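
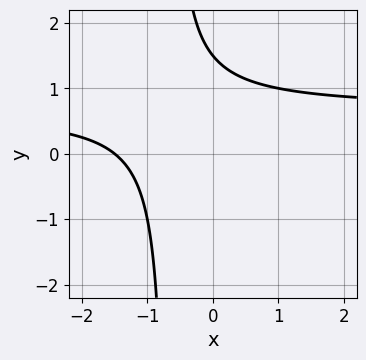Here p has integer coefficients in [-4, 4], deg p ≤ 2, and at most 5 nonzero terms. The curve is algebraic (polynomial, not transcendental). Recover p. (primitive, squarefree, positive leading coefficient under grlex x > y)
3*x*y - 2*x + 2*y - 3

First, the degree is 2 — the shape is more complex than any degree-1 curve.
Finally, solving for integer coefficients yields p as stated.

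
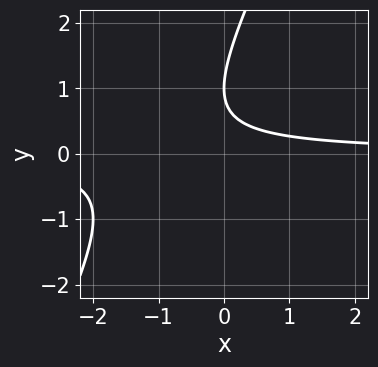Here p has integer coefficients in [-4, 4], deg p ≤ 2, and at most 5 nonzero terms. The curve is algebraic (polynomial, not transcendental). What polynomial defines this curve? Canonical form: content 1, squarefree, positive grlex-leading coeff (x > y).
1. deg p = 2. A generic line meets the curve in up to 2 points.
2. From the visible intercepts: it crosses the y-axis at the gridline y = 1; no x-intercept at any integer in the box.
3. Assembling these constraints gives the stated polynomial.

2*x*y - y^2 + 2*y - 1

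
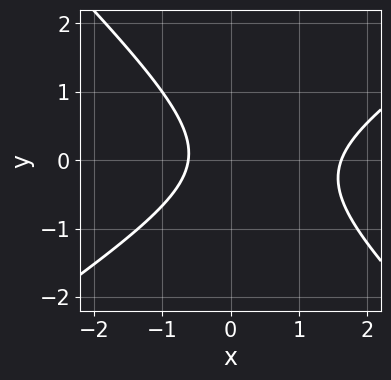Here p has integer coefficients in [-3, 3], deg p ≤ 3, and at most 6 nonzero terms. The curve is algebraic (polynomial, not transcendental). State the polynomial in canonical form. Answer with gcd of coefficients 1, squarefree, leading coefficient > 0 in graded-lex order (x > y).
2*x^2 - x*y - 3*y^2 - 2*x - 2

First, the degree is 2 — the shape is more complex than any degree-1 curve.
Next, from the axis intercepts and sections: it misses every integer gridline on the y-axis.
Finally, fitting integer coefficients to these (and the overall shape) gives p.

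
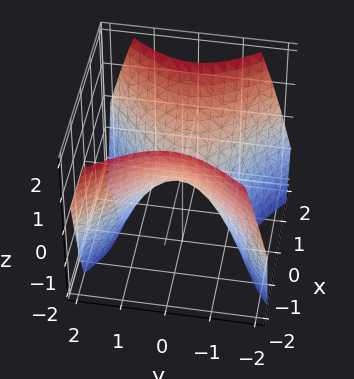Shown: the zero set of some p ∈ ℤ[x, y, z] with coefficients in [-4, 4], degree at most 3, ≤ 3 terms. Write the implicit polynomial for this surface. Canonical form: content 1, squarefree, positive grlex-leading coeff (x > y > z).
x^2 - y^2 - z

(a) The degree is 2 — a hyperbolic paraboloid; a quadric.
(b) Symmetries: it's symmetric under x → −x, forcing even powers of x; the y ↦ −y reflection is a symmetry, so y appears only in even powers.
(c) Checking where it meets the axes: it meets the z-axis at z = 0 (among the integer gridlines); it meets the y-axis at y = 0 (among the integer gridlines); it crosses the x-axis at the gridline x = 0.
(d) Assembling these constraints gives the stated polynomial.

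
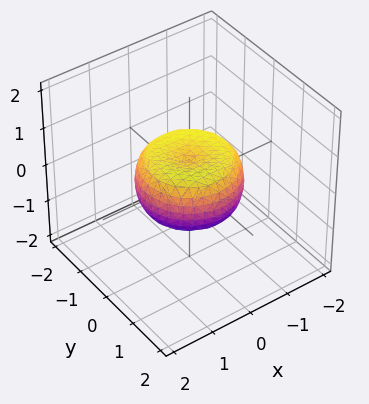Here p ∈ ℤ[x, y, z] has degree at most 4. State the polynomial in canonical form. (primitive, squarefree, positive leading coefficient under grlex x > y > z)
2*x^4 + 4*x^2*y^2 + 2*y^4 - 2*x^2 - 2*y^2 + 3*z^2 - 1

Degree: a generic line meets the surface in up to 4 points, so deg p = 4.
Symmetries: rotational symmetry about the z-axis ⇒ p depends on x, y only through x² + y².
Against the integer gridlines: a circular section at z = 0 has radius between 1 and 2.
Putting this together gives p.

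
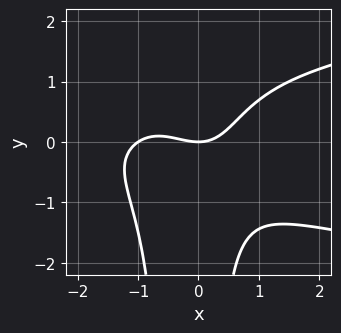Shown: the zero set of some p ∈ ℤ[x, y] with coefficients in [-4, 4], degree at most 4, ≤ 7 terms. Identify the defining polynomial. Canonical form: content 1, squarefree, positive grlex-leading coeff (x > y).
3*x^2*y^2 - 2*x^3 + x*y^2 - 2*x^2 + 3*y

Degree: the shape is more complex than any degree-3 curve, so deg p = 4.
Checking where it meets the axes: it meets the y-axis at y = 0 (among the integer gridlines); the x-axis gridline crossings are at x ∈ {-1, 0}.
Assembling these constraints gives the stated polynomial.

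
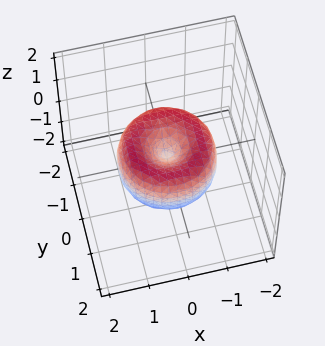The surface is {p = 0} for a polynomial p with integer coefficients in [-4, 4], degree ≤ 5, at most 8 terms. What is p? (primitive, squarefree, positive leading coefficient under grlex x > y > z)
2*x^4 + 4*x^2*y^2 + 2*y^4 - 3*x^2 - 3*y^2 + 2*z^2

(a) deg p = 4. The shape is more complex than any degree-3 surface.
(b) Symmetries: the z-axis is an axis of rotation, so x and y enter only as x² + y².
(c) From the visible intercepts: one x-axis crossing is at x = 0; one z-axis crossing is at z = 0; it meets the y-axis at y = 0 (among the integer gridlines); a circular section at z = 0 has radius between 1 and 2.
(d) These observations pin down the coefficients.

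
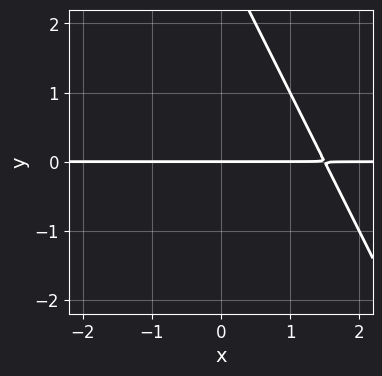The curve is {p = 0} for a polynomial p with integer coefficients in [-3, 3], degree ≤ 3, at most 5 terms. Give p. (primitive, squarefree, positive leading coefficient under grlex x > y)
(a) Degree: the shape is more complex than any degree-1 curve, so deg p = 2.
(b) Observable constraints: it meets the y-axis at y = 0 (among the integer gridlines); every point of the x-axis in the box is on the curve.
(c) The integer polynomial consistent with all of this is the stated p.

2*x*y + y^2 - 3*y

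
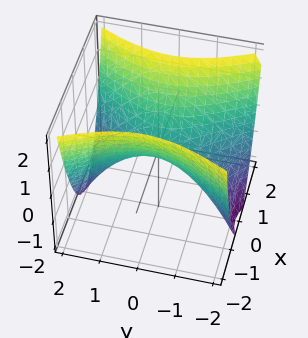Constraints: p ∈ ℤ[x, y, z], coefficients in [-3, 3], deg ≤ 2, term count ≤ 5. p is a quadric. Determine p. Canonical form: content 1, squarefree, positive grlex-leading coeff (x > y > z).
2*x^2 - y^2 - 2*z

First, the degree is 2 — a hyperbolic paraboloid; a quadric.
Next, symmetries: mirror symmetry y ↦ −y ⇒ only even powers of y; it's symmetric under x → −x, forcing even powers of x.
Next, from the visible intercepts: one y-axis crossing is at y = 0; one x-axis crossing is at x = 0; it crosses the z-axis at the gridline z = 0.
Finally, the integer polynomial consistent with all of this is the stated p.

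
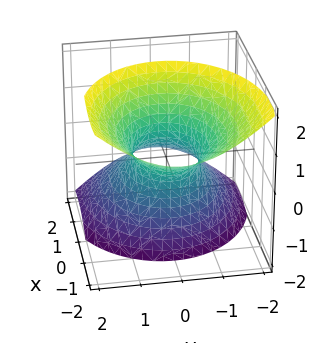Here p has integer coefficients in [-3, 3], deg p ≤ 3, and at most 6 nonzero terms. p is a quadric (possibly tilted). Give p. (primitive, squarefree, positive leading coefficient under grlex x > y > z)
First, the degree is 2 — a generic line meets the surface in up to 2 points.
Next, from the visible intercepts: among the integer gridlines, it crosses the x-axis at x ∈ {-1, 1}; no z-intercept at any integer in the box.
Finally, putting this together gives p.

2*x^2 + 3*x*z + 3*y^2 - 2*z^2 - 2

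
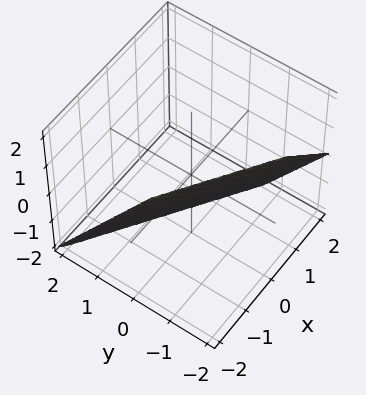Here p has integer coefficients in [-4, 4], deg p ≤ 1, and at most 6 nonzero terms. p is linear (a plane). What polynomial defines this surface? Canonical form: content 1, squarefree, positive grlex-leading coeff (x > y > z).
2*x + 3*y + 2*z + 2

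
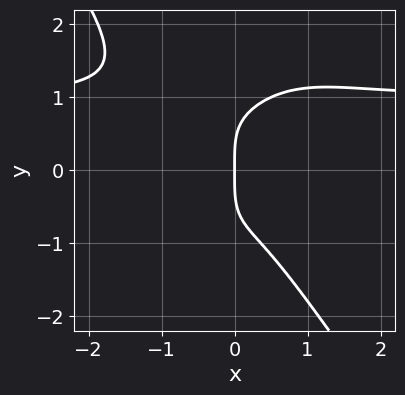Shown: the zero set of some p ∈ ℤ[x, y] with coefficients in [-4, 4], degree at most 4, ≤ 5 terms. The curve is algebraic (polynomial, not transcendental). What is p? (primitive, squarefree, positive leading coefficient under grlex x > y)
3*x^3*y + y^4 - 3*x^3 - 2*x

Degree: a generic line meets the curve in up to 4 points, so deg p = 4.
Checking where it meets the axes: it crosses the x-axis at the gridline x = 0; it meets the y-axis at y = 0 (among the integer gridlines).
Matching integer coefficients to the picture gives p.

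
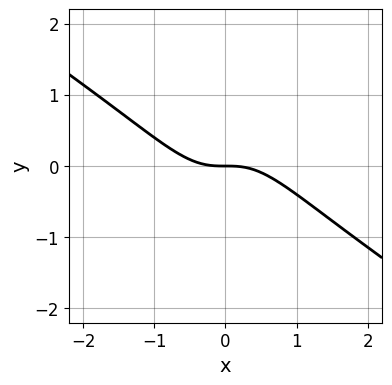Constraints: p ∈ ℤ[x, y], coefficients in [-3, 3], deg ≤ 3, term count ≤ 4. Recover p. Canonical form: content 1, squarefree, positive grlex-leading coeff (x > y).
(a) The degree is 3 — no degree-2 curve has this shape.
(b) Against the integer gridlines: it meets the x-axis at x = 0 (among the integer gridlines); it meets the y-axis at y = 0 (among the integer gridlines).
(c) Putting this together gives p.

2*x^3 + 3*x^2*y + 2*y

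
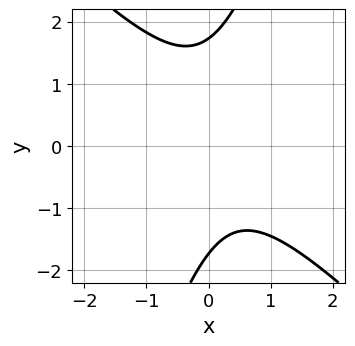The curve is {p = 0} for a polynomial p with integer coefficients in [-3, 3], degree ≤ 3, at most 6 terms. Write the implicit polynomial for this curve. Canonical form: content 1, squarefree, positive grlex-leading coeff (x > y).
1. The degree is 2 — no degree-1 curve has this shape.
2. Observable constraints: it misses every integer gridline on the x-axis.
3. Fitting integer coefficients to these (and the overall shape) gives p.

3*x^2 + 2*x*y - y^2 - x + 3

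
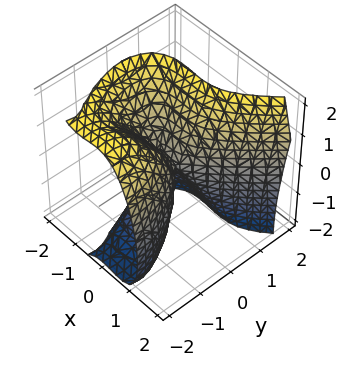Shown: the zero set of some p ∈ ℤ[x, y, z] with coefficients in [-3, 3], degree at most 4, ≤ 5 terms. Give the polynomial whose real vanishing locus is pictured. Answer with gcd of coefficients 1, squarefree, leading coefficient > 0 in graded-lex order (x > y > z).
(a) deg p = 3.
(b) Observable constraints: it crosses the x-axis at the gridline x = 0; one y-axis crossing is at y = 0; it meets the z-axis at z = 0 (among the integer gridlines).
(c) Fitting integer coefficients to these (and the overall shape) gives p.

2*x^3 + x^2*z - y^3 - 3*y^2 + z^2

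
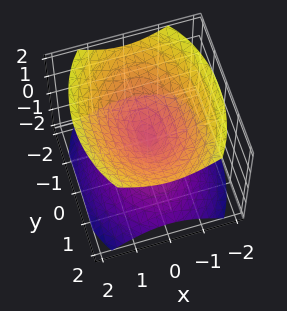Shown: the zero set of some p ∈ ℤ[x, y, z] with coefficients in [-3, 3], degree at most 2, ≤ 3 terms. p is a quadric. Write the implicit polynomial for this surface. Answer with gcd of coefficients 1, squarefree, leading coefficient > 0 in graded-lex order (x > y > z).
First, the picture has 2 separate pieces. They look like related sheets of one shape, so recover p as a whole.
Next, degree: two nappes meeting at a single point; a quadric, so deg p = 2.
Next, symmetries: it's symmetric under z → −z, forcing even powers of z; mirror symmetry x ↦ −x ⇒ only even powers of x; mirror symmetry y ↦ −y ⇒ only even powers of y.
Then, reading off the gridlines: it meets the x-axis at x = 0 (among the integer gridlines); one z-axis crossing is at z = 0.
Finally, matching integer coefficients to the picture gives p.

2*x^2 + y^2 - 2*z^2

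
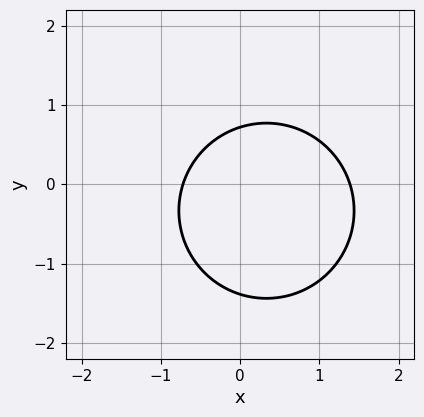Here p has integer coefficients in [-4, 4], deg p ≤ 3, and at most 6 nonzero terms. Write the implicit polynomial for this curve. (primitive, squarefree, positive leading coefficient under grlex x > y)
3*x^2 + 3*y^2 - 2*x + 2*y - 3

1. The degree is 2 — no degree-1 curve has this shape.
2. Solving for integer coefficients yields p as stated.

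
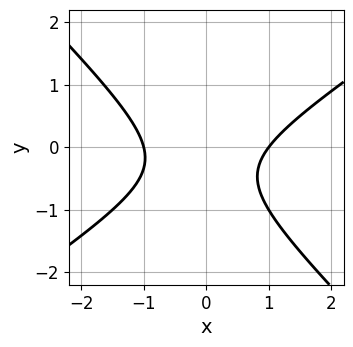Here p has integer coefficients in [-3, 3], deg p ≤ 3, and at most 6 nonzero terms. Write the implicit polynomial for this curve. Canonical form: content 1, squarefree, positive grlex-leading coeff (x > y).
2*x^2 - x*y - 3*y^2 - 2*y - 2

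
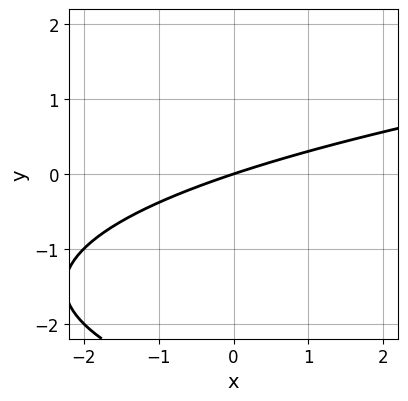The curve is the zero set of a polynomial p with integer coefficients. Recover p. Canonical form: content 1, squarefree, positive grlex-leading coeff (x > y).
The degree is 2 — a generic line meets the curve in up to 2 points.
From the axis intercepts and sections: it meets the x-axis at x = 0 (among the integer gridlines); one y-axis crossing is at y = 0.
Together with the visible shape, these determine p as stated.

y^2 - x + 3*y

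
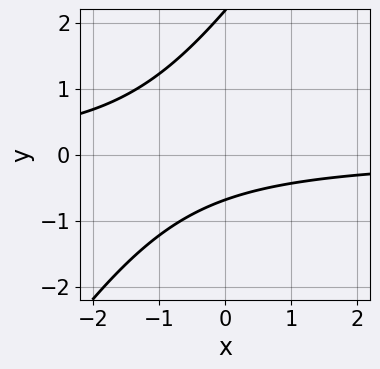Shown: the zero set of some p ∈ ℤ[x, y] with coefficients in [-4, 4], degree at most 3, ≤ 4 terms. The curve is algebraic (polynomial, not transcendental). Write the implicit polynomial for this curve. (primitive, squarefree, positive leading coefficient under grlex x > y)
The degree is 2 — no degree-1 curve has this shape.
From the visible intercepts: it misses every integer gridline on the x-axis.
Putting this together gives p.

3*x*y - 2*y^2 + 3*y + 3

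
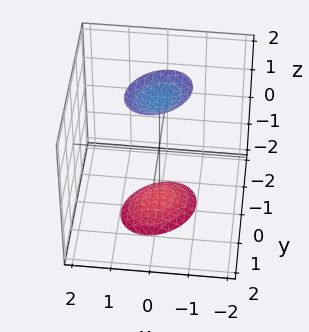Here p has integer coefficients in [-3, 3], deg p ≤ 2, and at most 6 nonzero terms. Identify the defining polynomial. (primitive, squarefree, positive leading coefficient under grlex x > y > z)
(a) The picture has 2 separate pieces. They look like related sheets of one shape, so recover p as a whole.
(b) Degree: the shape is more complex than any degree-1 surface, so deg p = 2.
(c) Reading off the gridlines: no y-intercept at any integer in the box; the surface avoids every integer x-axis point in the box.
(d) Solving for integer coefficients yields p as stated.

2*x^2 - x*y + 2*y^2 - z^2 + 3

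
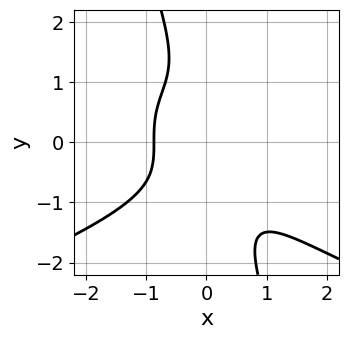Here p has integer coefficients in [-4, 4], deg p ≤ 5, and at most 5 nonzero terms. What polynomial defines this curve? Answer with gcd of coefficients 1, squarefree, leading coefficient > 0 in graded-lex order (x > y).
3*x*y^3 + y^4 + 3*x^3 + 2

Degree: the shape is more complex than any degree-3 curve, so deg p = 4.
From the visible intercepts: the curve avoids every integer y-axis point in the box.
Putting this together gives p.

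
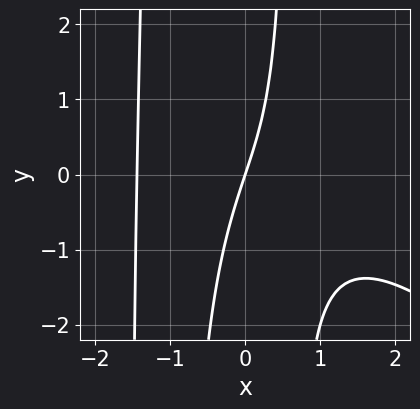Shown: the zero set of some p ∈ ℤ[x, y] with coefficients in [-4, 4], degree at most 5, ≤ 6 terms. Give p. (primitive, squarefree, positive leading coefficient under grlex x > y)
x^4 + x^3*y + 2*x^2*y + 3*x - y

(a) The degree is 4 — a generic line meets the curve in up to 4 points.
(b) Checking where it meets the axes: it crosses the y-axis at the gridline y = 0; one x-axis crossing is at x = 0.
(c) Fitting integer coefficients to these (and the overall shape) gives p.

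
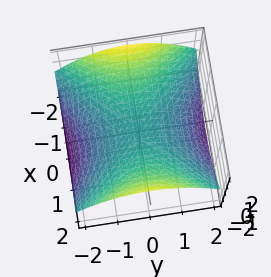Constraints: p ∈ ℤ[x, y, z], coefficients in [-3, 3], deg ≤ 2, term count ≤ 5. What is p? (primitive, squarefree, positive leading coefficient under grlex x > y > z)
x^2 - y^2 - 3*z

1. deg p = 2.
2. Symmetries: mirror symmetry y ↦ −y ⇒ only even powers of y; mirror symmetry x ↦ −x ⇒ only even powers of x.
3. From the axis intercepts and sections: one x-axis crossing is at x = 0; one y-axis crossing is at y = 0; it meets the z-axis at z = 0 (among the integer gridlines).
4. These observations pin down the coefficients.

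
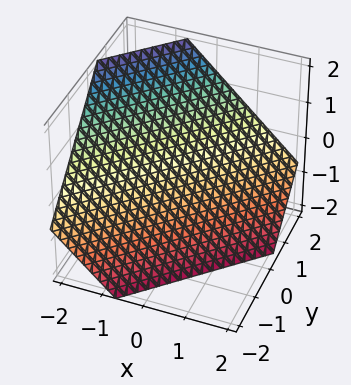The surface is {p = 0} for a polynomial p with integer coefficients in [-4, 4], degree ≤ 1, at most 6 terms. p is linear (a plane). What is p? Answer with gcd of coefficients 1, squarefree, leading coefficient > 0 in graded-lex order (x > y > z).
The degree is 1 — every cross-section is a straight line — this is a plane.
Matching integer coefficients to the picture gives p.

3*x - 3*y + 3*z + 2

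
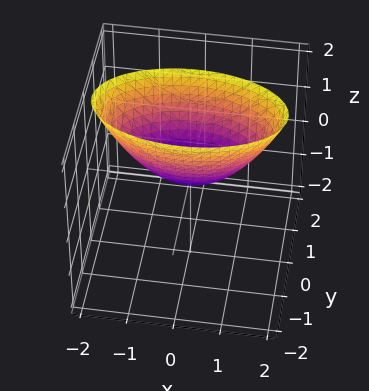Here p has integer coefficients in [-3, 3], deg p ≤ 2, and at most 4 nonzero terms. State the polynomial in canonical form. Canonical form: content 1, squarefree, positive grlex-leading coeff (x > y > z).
deg p = 2.
Symmetries: it's symmetric under y → −y, forcing even powers of y; it's symmetric under x → −x, forcing even powers of x.
Against the integer gridlines: it meets the x-axis at x = 0 (among the integer gridlines); it crosses the z-axis at the gridline z = 0; it crosses the y-axis at the gridline y = 0.
Putting this together gives p.

x^2 + 3*y^2 - 2*z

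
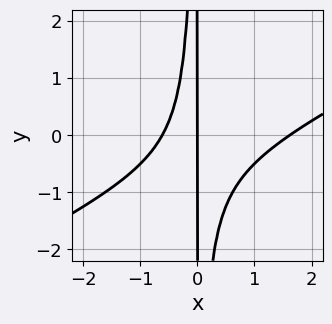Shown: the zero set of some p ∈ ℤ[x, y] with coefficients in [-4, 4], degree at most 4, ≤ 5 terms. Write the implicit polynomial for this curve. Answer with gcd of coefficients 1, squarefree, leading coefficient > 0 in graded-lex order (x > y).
x^3 - 2*x^2*y - x^2 - x

First, degree: no degree-2 curve has this shape, so deg p = 3.
Then, observable constraints: the visible y-axis segment lies entirely on the curve; it meets the x-axis at x = 0 (among the integer gridlines).
Finally, solving for integer coefficients yields p as stated.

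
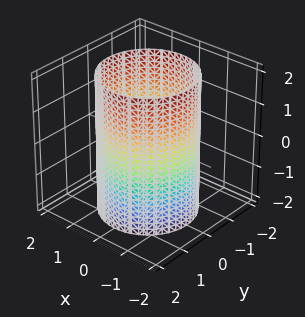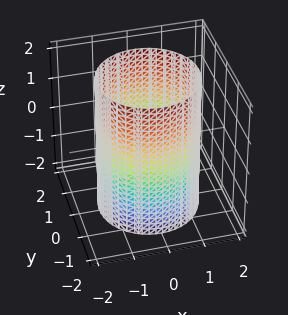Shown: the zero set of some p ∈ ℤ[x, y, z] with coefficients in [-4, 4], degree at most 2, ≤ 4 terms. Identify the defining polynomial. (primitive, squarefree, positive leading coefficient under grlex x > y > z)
x^2 + y^2 - 2

Degree: a cylinder; a quadric, so deg p = 2.
Symmetries: the z ↦ −z reflection is a symmetry, so z appears only in even powers; rotational symmetry about the z-axis ⇒ p depends on x, y only through x² + y².
From the visible intercepts: a circular section at z = 1 has radius between 1 and 2; no z-intercept at any integer in the box.
Assembling these constraints gives the stated polynomial.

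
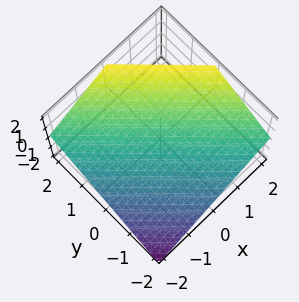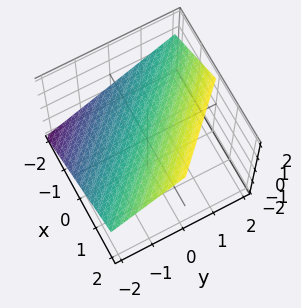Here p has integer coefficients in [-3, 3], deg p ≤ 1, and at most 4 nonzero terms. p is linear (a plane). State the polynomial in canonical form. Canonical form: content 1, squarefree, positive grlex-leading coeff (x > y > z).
2*x + 2*y - 3*z + 2

1. Degree: every cross-section is a straight line — this is a plane, so deg p = 1.
2. Against the integer gridlines: one y-axis crossing is at y = -1; one x-axis crossing is at x = -1.
3. The integer polynomial consistent with all of this is the stated p.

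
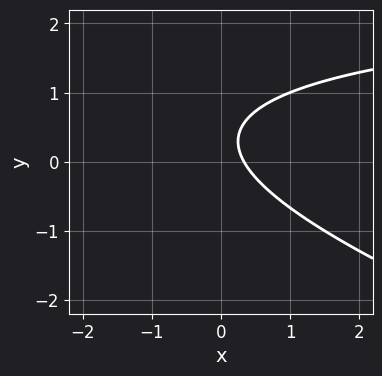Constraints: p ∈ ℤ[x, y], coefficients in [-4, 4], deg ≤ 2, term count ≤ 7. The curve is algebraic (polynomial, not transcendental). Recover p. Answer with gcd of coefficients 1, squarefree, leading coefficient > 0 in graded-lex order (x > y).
x*y + 3*y^2 - 3*x - 2*y + 1

1. deg p = 2. A generic line meets the curve in up to 2 points.
2. Observable constraints: it misses every integer gridline on the y-axis.
3. Assembling these constraints gives the stated polynomial.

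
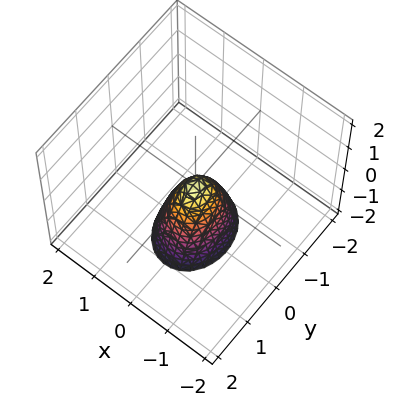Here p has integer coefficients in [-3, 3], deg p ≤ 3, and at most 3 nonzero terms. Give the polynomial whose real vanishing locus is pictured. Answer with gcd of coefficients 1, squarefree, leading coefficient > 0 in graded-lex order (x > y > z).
3*x^2 + 2*y^2 + z

First, deg p = 2.
Next, symmetries: the y ↦ −y reflection is a symmetry, so y appears only in even powers; it's symmetric under x → −x, forcing even powers of x.
Next, reading off the gridlines: it meets the z-axis at z = 0 (among the integer gridlines); it crosses the x-axis at the gridline x = 0; it meets the y-axis at y = 0 (among the integer gridlines).
Finally, matching integer coefficients to the picture gives p.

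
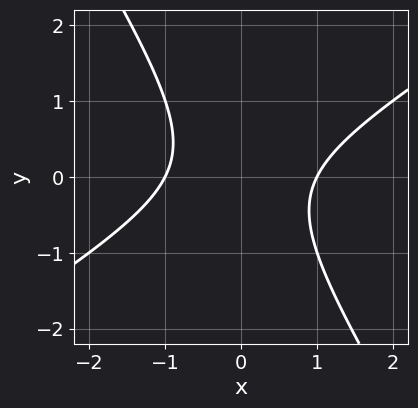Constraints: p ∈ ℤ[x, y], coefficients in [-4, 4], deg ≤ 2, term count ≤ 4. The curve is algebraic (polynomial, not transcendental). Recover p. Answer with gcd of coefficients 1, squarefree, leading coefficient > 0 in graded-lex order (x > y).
(a) deg p = 2. A generic line meets the curve in up to 2 points.
(b) From the axis intercepts and sections: it misses every integer gridline on the y-axis; the x-axis gridline crossings are at x ∈ {-1, 1}.
(c) Together with the visible shape, these determine p as stated.

x^2 - x*y - y^2 - 1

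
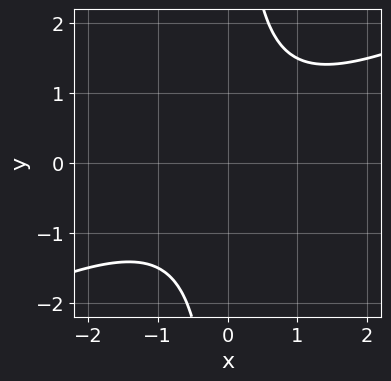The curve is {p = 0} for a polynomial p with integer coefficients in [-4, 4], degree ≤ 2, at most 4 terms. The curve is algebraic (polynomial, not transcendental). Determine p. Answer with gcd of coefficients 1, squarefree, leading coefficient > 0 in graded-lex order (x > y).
(a) The degree is 2 — a generic line meets the curve in up to 2 points.
(b) From the visible intercepts: it misses every integer gridline on the x-axis; no y-intercept at any integer in the box.
(c) Putting this together gives p.

x^2 - 2*x*y + 2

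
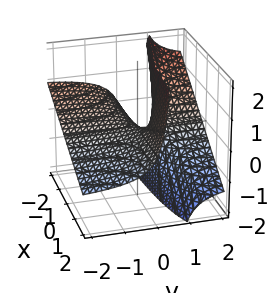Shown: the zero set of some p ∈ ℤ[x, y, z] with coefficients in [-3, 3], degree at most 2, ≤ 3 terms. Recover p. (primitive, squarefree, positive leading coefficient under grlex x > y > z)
x*y + 2*y*z - z

(a) Degree: the shape is more complex than any degree-1 surface, so deg p = 2.
(b) Against the integer gridlines: one z-axis crossing is at z = 0; the visible x-axis segment lies entirely on the surface; the visible y-axis segment lies entirely on the surface.
(c) Fitting integer coefficients to these (and the overall shape) gives p.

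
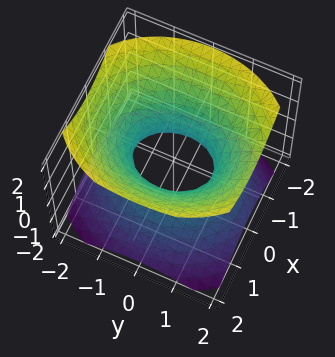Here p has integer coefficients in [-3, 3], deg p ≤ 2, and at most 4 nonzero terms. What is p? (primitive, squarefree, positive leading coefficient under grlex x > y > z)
3*x^2 + 2*y^2 - 3*z^2 - 2

(a) deg p = 2.
(b) Symmetries: it's symmetric under z → −z, forcing even powers of z; the x ↦ −x reflection is a symmetry, so x appears only in even powers; the y ↦ −y reflection is a symmetry, so y appears only in even powers.
(c) Checking where it meets the axes: it misses every integer gridline on the z-axis; the y-axis gridline crossings are at y ∈ {-1, 1}.
(d) Putting this together gives p.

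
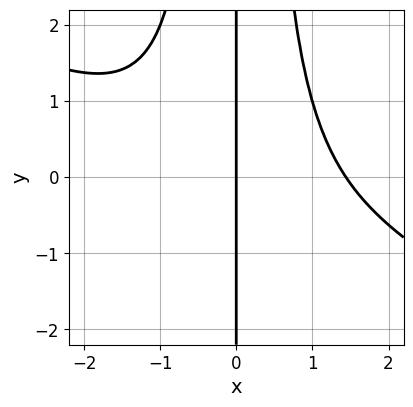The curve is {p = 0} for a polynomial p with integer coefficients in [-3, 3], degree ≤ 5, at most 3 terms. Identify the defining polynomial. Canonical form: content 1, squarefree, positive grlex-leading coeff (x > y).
x^4 + 2*x^3*y - 3*x

Degree: no degree-3 curve has this shape, so deg p = 4.
From the axis intercepts and sections: every point of the y-axis in the box is on the curve; it crosses the x-axis at the gridline x = 0.
The integer polynomial consistent with all of this is the stated p.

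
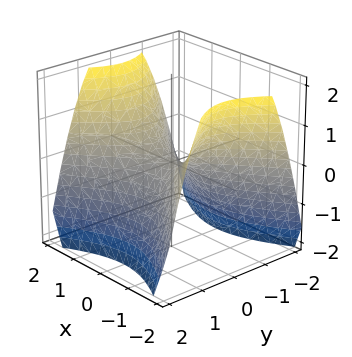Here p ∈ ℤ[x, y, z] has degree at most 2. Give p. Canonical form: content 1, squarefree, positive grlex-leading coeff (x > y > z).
1. Degree: a hyperbolic paraboloid; a quadric, so deg p = 2.
2. Symmetries: it's symmetric under x → −x, forcing even powers of x; the y ↦ −y reflection is a symmetry, so y appears only in even powers.
3. From the visible intercepts: one z-axis crossing is at z = 0; it meets the x-axis at x = 0 (among the integer gridlines).
4. Assembling these constraints gives the stated polynomial.

2*x^2 - 3*y^2 - 3*z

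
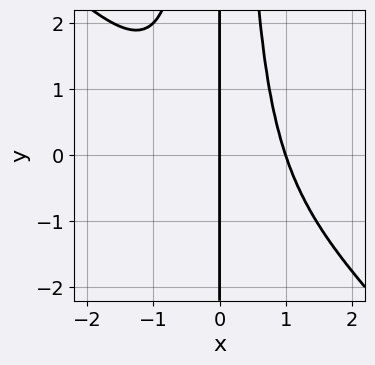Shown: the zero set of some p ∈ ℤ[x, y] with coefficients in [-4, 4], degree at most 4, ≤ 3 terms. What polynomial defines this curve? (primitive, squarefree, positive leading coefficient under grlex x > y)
x^4 + x^3*y - x

First, deg p = 4. A generic line meets the curve in up to 4 points.
Next, checking where it meets the axes: every point of the y-axis in the box is on the curve; among the integer gridlines, it crosses the x-axis at x ∈ {0, 1}.
Finally, solving for integer coefficients yields p as stated.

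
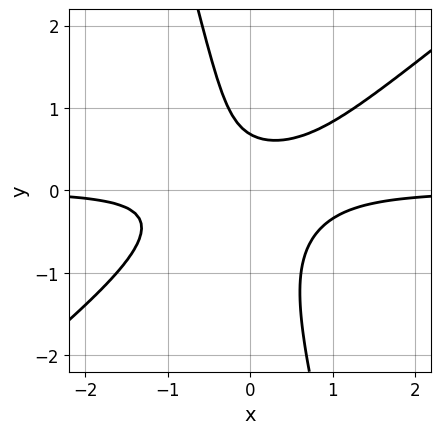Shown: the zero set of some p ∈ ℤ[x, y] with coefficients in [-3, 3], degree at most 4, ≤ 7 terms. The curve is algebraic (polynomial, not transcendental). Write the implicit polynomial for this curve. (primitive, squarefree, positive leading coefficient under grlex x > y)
First, degree: a generic line meets the curve in up to 3 points, so deg p = 3.
Then, from the visible intercepts: no x-intercept at any integer in the box.
Finally, matching integer coefficients to the picture gives p.

3*x^2*y - 3*x*y^2 - y^3 - y + 1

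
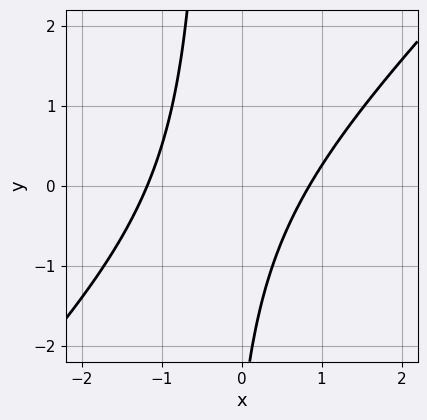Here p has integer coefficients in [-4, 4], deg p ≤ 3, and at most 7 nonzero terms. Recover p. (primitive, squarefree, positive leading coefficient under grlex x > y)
3*x^2 - 3*x*y + x - y - 3

The degree is 2 — a generic line meets the curve in up to 2 points.
Checking where it meets the axes: no y-intercept at any integer in the box.
Fitting integer coefficients to these (and the overall shape) gives p.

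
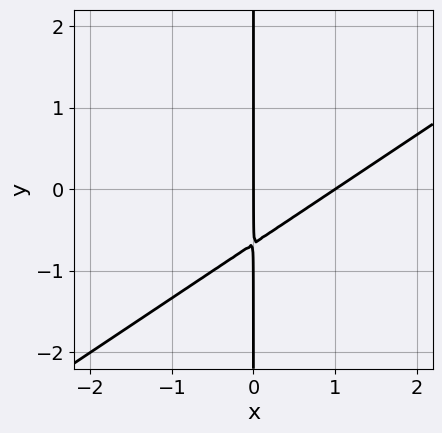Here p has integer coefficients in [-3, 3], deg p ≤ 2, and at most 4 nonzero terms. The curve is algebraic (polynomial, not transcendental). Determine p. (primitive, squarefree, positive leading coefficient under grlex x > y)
2*x^2 - 3*x*y - 2*x

1. deg p = 2. A generic line meets the curve in up to 2 points.
2. Reading off the gridlines: every point of the y-axis in the box is on the curve; among the integer gridlines, it crosses the x-axis at x ∈ {0, 1}.
3. Together with the visible shape, these determine p as stated.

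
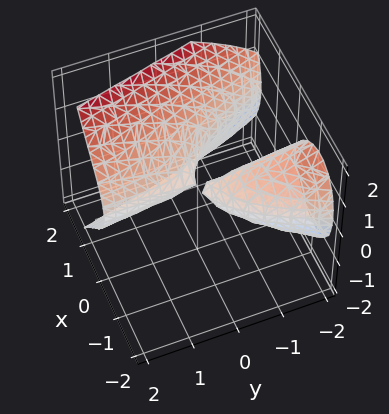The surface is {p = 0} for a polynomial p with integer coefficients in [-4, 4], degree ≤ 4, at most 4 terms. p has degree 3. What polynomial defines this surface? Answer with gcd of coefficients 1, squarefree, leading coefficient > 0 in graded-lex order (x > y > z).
(a) I count 2 distinct pieces. They look like related sheets of one shape, so recover p as a whole.
(b) The degree is 3 — a generic line meets the surface in up to 3 points.
(c) From the axis intercepts and sections: it meets the x-axis at x = 0 (among the integer gridlines); every point of the y-axis in the box is on the surface; it crosses the z-axis at the gridline z = 0.
(d) Matching integer coefficients to the picture gives p.

2*x^3 + 3*x*y - 3*z^2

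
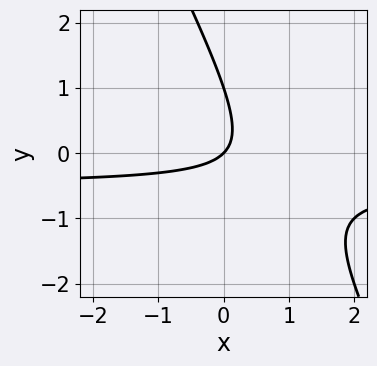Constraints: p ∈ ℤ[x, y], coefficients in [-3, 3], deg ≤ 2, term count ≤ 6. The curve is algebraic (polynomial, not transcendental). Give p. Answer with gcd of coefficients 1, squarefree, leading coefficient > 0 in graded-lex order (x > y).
2*x*y + y^2 + x - y

1. Degree: no degree-1 curve has this shape, so deg p = 2.
2. Checking where it meets the axes: it meets the x-axis at x = 0 (among the integer gridlines); among the integer gridlines, it crosses the y-axis at y ∈ {0, 1}.
3. Fitting integer coefficients to these (and the overall shape) gives p.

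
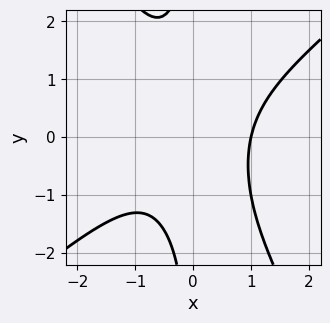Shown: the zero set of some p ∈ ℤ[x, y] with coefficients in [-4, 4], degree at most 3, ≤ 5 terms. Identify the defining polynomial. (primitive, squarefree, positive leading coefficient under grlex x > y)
Degree: the shape is more complex than any degree-2 curve, so deg p = 3.
From the visible intercepts: it misses every integer gridline on the y-axis; it meets the x-axis at x = 1 (among the integer gridlines).
These observations pin down the coefficients.

3*x^3 - 2*x^2*y - 2*x*y^2 - 3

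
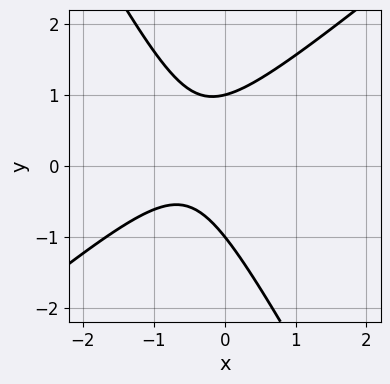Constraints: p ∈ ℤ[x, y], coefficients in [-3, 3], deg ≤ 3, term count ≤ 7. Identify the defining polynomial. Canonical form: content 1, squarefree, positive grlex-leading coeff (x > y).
3*x^2 - 2*x*y - 2*y^2 + 3*x + 2

1. Degree: no degree-1 curve has this shape, so deg p = 2.
2. From the visible intercepts: the y-axis gridline crossings are at y ∈ {-1, 1}; no x-intercept at any integer in the box.
3. Solving for integer coefficients yields p as stated.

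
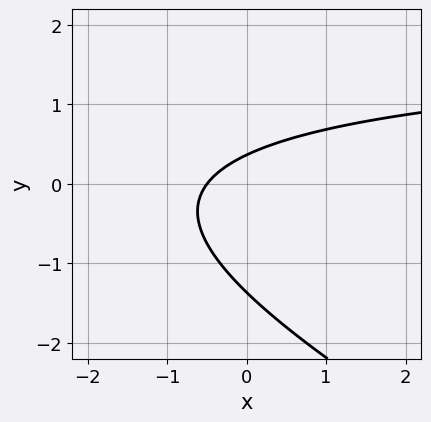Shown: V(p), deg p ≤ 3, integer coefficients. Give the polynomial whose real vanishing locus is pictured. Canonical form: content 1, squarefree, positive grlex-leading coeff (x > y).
The degree is 2 — no degree-1 curve has this shape.
Matching integer coefficients to the picture gives p.

x*y + 2*y^2 - 2*x + 2*y - 1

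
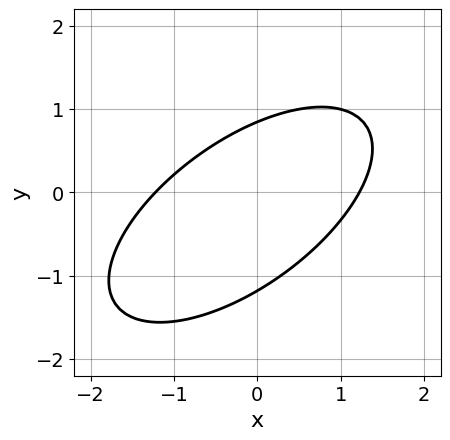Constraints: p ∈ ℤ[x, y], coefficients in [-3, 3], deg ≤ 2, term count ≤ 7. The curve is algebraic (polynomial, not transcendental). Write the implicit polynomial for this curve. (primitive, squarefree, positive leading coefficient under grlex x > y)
(a) Degree: no degree-1 curve has this shape, so deg p = 2.
(b) Matching integer coefficients to the picture gives p.

2*x^2 - 3*x*y + 3*y^2 + y - 3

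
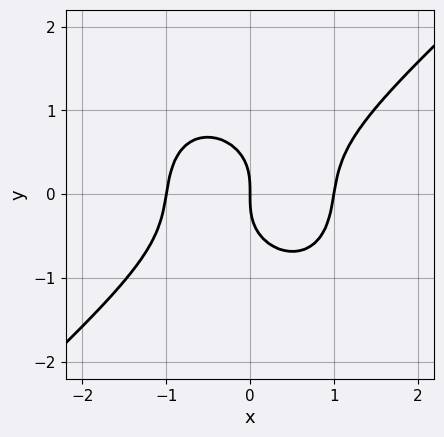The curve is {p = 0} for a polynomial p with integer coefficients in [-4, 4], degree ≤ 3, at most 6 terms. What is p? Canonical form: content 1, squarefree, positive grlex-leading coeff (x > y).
3*x^3 - x^2*y - 3*y^3 - 3*x

1. Degree: a generic line meets the curve in up to 3 points, so deg p = 3.
2. From the visible intercepts: it crosses the y-axis at the gridline y = 0; the x-axis gridline crossings are at x ∈ {-1, 0, 1}.
3. Fitting integer coefficients to these (and the overall shape) gives p.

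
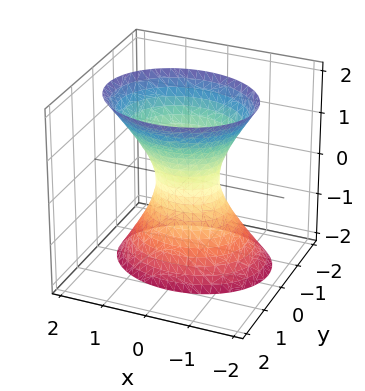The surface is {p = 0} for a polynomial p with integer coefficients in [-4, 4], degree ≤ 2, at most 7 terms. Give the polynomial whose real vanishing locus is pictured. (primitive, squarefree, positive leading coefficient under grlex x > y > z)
2*x^2 + 3*y^2 - y*z - z^2 - 1

1. The degree is 2 — no degree-1 surface has this shape.
2. From the axis intercepts and sections: no z-intercept at any integer in the box.
3. These observations pin down the coefficients.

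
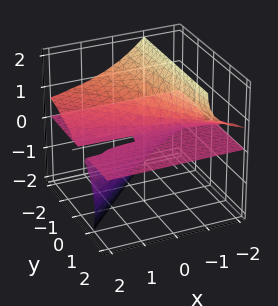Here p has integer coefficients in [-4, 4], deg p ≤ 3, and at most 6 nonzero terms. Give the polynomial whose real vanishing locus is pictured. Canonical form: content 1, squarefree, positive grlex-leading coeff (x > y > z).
2*x*z^2 - y*z^2 + z^3 + 2*y*z

First, degree: the shape is more complex than any degree-2 surface, so deg p = 3.
Next, against the integer gridlines: every point of the y-axis in the box is on the surface; it meets the z-axis at z = 0 (among the integer gridlines); every point of the x-axis in the box is on the surface.
Finally, assembling these constraints gives the stated polynomial.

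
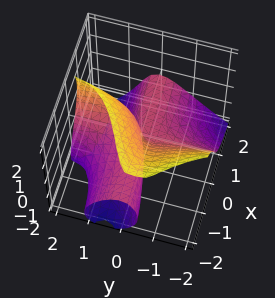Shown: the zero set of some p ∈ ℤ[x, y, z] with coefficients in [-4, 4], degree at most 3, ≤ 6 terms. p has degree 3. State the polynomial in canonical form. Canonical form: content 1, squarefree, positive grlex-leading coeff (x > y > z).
3*x*y^2 + z^3 + 2*x*z - 3*y*z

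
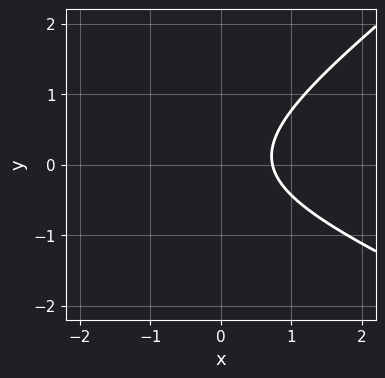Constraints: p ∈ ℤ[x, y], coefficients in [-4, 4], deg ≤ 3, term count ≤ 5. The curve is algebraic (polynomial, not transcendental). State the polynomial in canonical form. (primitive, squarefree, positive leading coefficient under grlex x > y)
(a) The degree is 2 — no degree-1 curve has this shape.
(b) Checking where it meets the axes: it misses every integer gridline on the y-axis.
(c) Fitting integer coefficients to these (and the overall shape) gives p.

x^2 + x*y - 3*y^2 + 2*x - 2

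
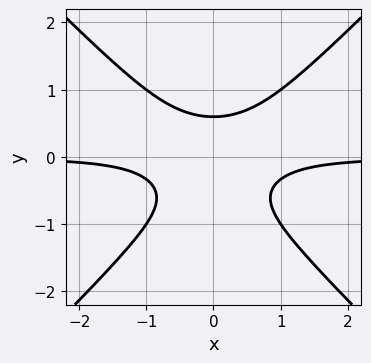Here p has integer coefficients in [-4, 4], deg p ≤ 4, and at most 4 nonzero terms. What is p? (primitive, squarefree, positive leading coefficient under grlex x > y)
3*x^2*y - 3*y^3 - y^2 + 1

First, degree: no degree-2 curve has this shape, so deg p = 3.
Next, symmetries: the x ↦ −x reflection is a symmetry, so x appears only in even powers.
Then, reading off the gridlines: it misses every integer gridline on the x-axis.
Finally, these observations pin down the coefficients.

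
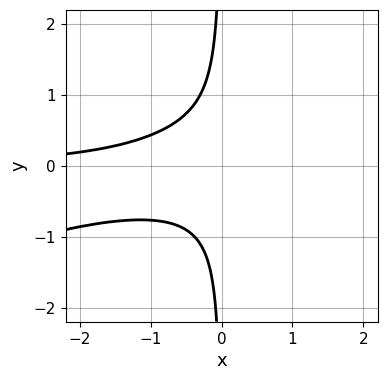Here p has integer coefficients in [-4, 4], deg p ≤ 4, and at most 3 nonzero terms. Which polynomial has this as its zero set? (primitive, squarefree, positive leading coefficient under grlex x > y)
(a) Degree: the shape is more complex than any degree-2 curve, so deg p = 3.
(b) From the axis intercepts and sections: no x-intercept at any integer in the box; the curve avoids every integer y-axis point in the box.
(c) Together with the visible shape, these determine p as stated.

x^2*y - 3*x*y^2 - 1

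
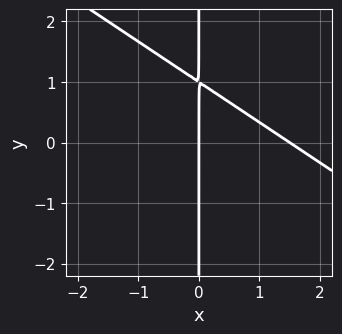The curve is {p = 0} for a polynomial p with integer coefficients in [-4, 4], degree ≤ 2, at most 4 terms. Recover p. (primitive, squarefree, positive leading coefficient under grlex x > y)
2*x^2 + 3*x*y - 3*x

The degree is 2 — no degree-1 curve has this shape.
Checking where it meets the axes: every point of the y-axis in the box is on the curve; one x-axis crossing is at x = 0.
Matching integer coefficients to the picture gives p.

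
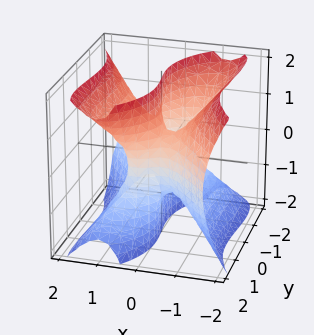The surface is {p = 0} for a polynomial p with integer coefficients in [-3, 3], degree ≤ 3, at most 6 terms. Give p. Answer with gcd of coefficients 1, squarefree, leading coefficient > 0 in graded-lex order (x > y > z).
First, deg p = 3. A generic line meets the surface in up to 3 points.
Next, against the integer gridlines: the y-axis gridline crossings are at y ∈ {-1, 0, 1}; one x-axis crossing is at x = 0; every point of the z-axis in the box is on the surface.
Finally, solving for integer coefficients yields p as stated.

3*x^3 - x*y^2 - 2*x*z^2 + y^3 - y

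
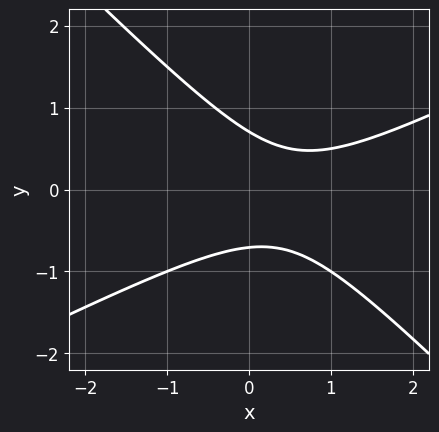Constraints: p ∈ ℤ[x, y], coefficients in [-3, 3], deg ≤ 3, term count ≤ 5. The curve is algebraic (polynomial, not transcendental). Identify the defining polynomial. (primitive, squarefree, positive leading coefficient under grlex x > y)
1. Degree: no degree-1 curve has this shape, so deg p = 2.
2. Against the integer gridlines: it misses every integer gridline on the x-axis.
3. Putting this together gives p.

x^2 - x*y - 2*y^2 - x + 1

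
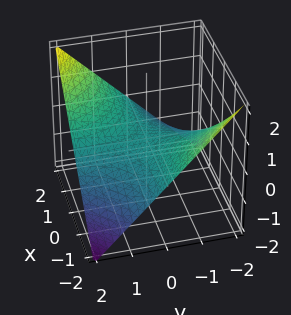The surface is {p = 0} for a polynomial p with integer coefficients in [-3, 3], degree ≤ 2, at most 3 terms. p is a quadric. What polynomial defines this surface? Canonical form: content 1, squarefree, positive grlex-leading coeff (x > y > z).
x*y - 2*z

(a) deg p = 2. A hyperbolic paraboloid; a quadric.
(b) From the visible intercepts: every point of the x-axis in the box is on the surface; one z-axis crossing is at z = 0; every point of the y-axis in the box is on the surface.
(c) Solving for integer coefficients yields p as stated.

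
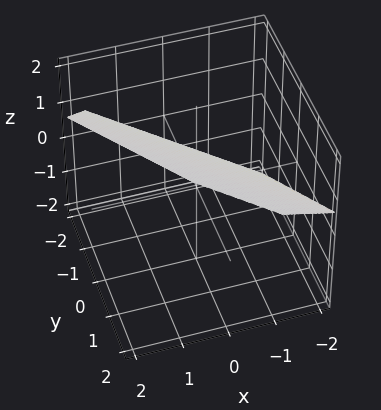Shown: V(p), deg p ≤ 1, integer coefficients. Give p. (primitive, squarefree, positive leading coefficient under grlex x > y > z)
Degree: every cross-section is a straight line — this is a plane, so deg p = 1.
Solving for integer coefficients yields p as stated.

3*x + 3*y - 3*z + 2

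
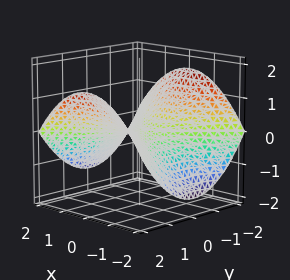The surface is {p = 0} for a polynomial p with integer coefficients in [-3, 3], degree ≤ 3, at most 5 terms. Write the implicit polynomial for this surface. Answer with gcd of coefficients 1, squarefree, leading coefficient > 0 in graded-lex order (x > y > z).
The degree is 2 — a saddle surface; a quadric.
Symmetries: it's symmetric under x → −x, forcing even powers of x; mirror symmetry y ↦ −y ⇒ only even powers of y.
From the visible intercepts: one z-axis crossing is at z = 0; it meets the x-axis at x = 0 (among the integer gridlines).
Solving for integer coefficients yields p as stated.

x^2 - y^2 + 3*z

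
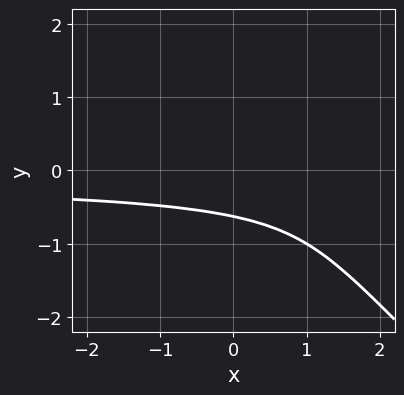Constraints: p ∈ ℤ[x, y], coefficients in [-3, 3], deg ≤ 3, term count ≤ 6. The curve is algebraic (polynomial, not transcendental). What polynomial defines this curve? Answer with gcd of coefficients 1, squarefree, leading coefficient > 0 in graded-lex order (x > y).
1. Degree: the shape is more complex than any degree-2 curve, so deg p = 3.
2. Observable constraints: the curve avoids every integer x-axis point in the box.
3. Putting this together gives p.

3*x*y^2 + 3*y^3 + 2*y + 2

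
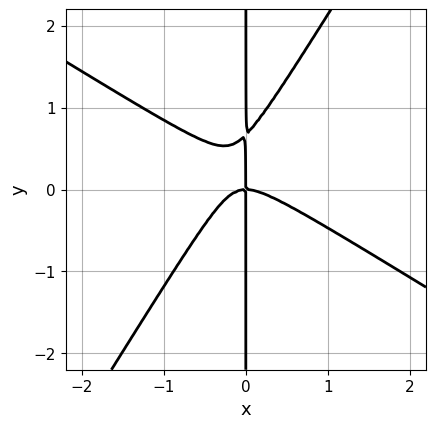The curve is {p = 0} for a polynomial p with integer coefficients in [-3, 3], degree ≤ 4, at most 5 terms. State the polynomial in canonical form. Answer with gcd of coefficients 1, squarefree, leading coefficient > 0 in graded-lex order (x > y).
3*x^3 + 3*x^2*y - 3*x*y^2 + 2*x*y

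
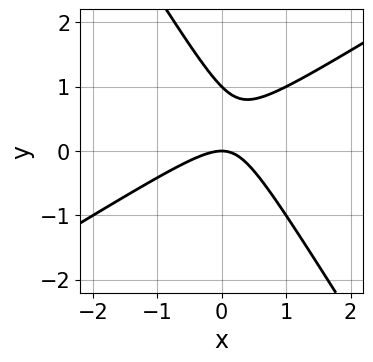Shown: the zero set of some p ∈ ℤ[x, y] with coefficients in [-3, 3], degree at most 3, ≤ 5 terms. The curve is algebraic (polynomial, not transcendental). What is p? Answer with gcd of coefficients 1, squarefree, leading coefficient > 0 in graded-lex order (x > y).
x^2 - x*y - y^2 + y

(a) deg p = 2. A generic line meets the curve in up to 2 points.
(b) Against the integer gridlines: the y-axis gridline crossings are at y ∈ {0, 1}; one x-axis crossing is at x = 0.
(c) Fitting integer coefficients to these (and the overall shape) gives p.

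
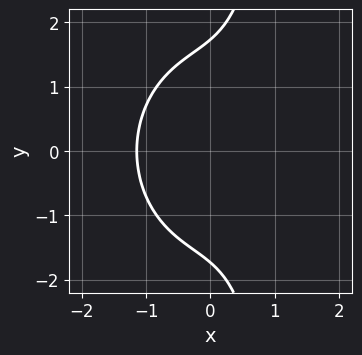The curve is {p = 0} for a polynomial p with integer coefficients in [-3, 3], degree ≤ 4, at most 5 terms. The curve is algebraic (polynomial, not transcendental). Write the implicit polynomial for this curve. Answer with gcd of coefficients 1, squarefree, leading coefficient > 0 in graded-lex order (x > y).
1. The degree is 3 — no degree-2 curve has this shape.
2. Symmetries: it's symmetric under y → −y, forcing even powers of y.
3. Assembling these constraints gives the stated polynomial.

2*x^3 + x*y^2 - y^2 + 3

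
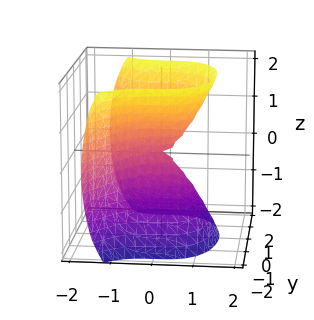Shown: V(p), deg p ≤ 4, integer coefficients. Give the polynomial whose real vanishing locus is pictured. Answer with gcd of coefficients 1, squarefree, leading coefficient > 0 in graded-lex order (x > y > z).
3*x^3 + 3*y^2 - 2*z^2

deg p = 3.
Checking where it meets the axes: it crosses the z-axis at the gridline z = 0; it crosses the x-axis at the gridline x = 0; it meets the y-axis at y = 0 (among the integer gridlines).
Together with the visible shape, these determine p as stated.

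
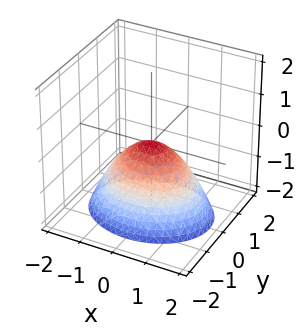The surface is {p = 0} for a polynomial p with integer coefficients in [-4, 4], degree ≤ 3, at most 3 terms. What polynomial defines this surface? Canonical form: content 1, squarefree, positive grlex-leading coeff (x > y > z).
First, the degree is 2 — a single bowl opening along one axis; a quadric.
Then, symmetries: the y ↦ −y reflection is a symmetry, so y appears only in even powers; mirror symmetry x ↦ −x ⇒ only even powers of x.
Then, from the visible intercepts: it meets the y-axis at y = 0 (among the integer gridlines); one z-axis crossing is at z = 0.
Finally, these observations pin down the coefficients.

2*x^2 + 3*y^2 + 3*z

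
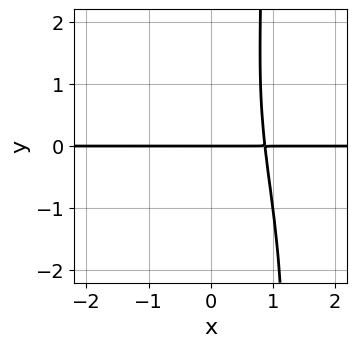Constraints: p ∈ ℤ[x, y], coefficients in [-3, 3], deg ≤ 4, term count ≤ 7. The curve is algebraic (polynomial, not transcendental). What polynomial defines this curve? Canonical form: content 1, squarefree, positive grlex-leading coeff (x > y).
3*x^3*y + x^2*y^2 + x*y^3 - y^3 - 2*y

The degree is 4 — no degree-3 curve has this shape.
Reading off the gridlines: every point of the x-axis in the box is on the curve; one y-axis crossing is at y = 0.
Together with the visible shape, these determine p as stated.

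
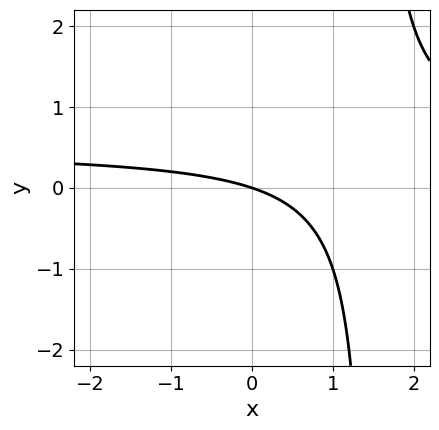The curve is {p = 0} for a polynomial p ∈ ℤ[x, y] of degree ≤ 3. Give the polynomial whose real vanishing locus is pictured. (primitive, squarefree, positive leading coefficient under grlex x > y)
2*x*y - x - 3*y

First, degree: the shape is more complex than any degree-1 curve, so deg p = 2.
Next, against the integer gridlines: it meets the y-axis at y = 0 (among the integer gridlines); it crosses the x-axis at the gridline x = 0.
Finally, assembling these constraints gives the stated polynomial.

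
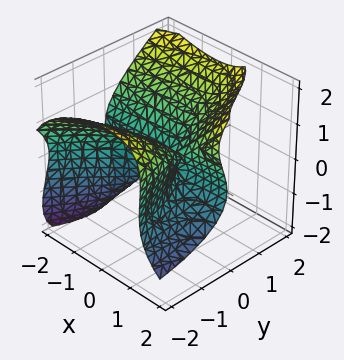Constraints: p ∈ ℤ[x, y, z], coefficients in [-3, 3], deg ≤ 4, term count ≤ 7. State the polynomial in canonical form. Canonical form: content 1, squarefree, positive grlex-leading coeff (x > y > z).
2*x^2*y - x*y^2 + 2*x*z^2 - 2*z^3 + 3*y^2

1. deg p = 3. A generic line meets the surface in up to 3 points.
2. Observable constraints: every point of the x-axis in the box is on the surface; it crosses the y-axis at the gridline y = 0; it meets the z-axis at z = 0 (among the integer gridlines).
3. These observations pin down the coefficients.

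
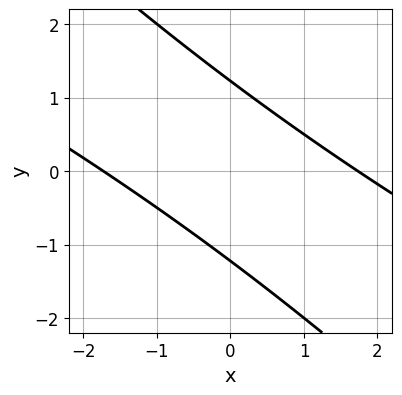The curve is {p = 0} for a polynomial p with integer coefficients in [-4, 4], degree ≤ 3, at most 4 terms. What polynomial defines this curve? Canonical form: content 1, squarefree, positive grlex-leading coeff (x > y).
x^2 + 3*x*y + 2*y^2 - 3

1. The degree is 2 — a generic line meets the curve in up to 2 points.
2. Putting this together gives p.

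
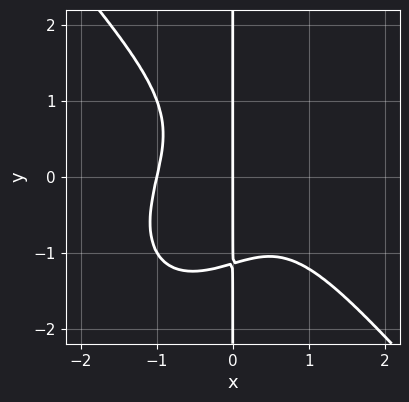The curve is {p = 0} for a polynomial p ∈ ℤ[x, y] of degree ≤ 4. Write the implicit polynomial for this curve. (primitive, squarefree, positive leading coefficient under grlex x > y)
First, the degree is 4 — the shape is more complex than any degree-3 curve.
Then, from the visible intercepts: the x-axis gridline crossings are at x ∈ {-1, 0}; every point of the y-axis in the box is on the curve.
Finally, these observations pin down the coefficients.

3*x^4 + 2*x*y^3 + 2*x^2*y + 3*x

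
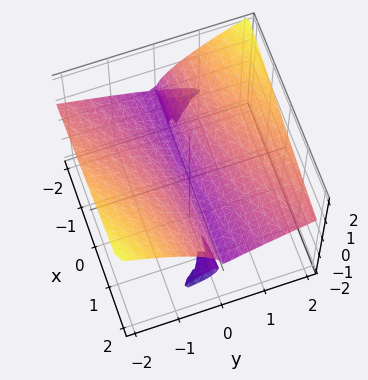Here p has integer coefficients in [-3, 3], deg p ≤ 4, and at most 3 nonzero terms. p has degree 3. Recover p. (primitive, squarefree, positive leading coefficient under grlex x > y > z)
2*x*y*z + 3*z^3 - 2*y^2

I count 3 distinct pieces.
The degree is 3 — no degree-2 surface has this shape.
From the axis intercepts and sections: the visible x-axis segment lies entirely on the surface; one z-axis crossing is at z = 0.
Fitting integer coefficients to these (and the overall shape) gives p.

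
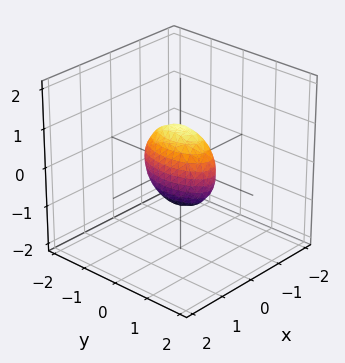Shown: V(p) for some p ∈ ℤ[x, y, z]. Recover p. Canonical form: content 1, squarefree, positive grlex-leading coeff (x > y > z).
3*x^2 + y^2 + z^2 - 1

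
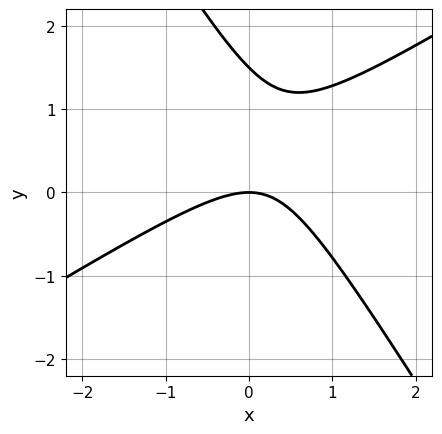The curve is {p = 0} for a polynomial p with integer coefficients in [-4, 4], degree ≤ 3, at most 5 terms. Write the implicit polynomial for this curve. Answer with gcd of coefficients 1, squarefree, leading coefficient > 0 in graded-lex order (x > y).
2*x^2 - 2*x*y - 2*y^2 + 3*y

1. deg p = 2.
2. Reading off the gridlines: one y-axis crossing is at y = 0; one x-axis crossing is at x = 0.
3. Solving for integer coefficients yields p as stated.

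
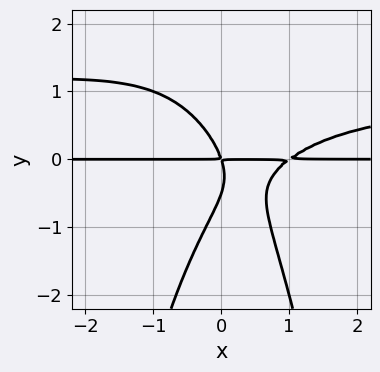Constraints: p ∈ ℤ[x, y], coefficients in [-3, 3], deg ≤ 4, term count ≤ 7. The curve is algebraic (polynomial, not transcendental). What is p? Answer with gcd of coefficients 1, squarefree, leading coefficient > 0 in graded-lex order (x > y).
3*x^2*y^2 - 3*x^2*y + 2*y^3 + 3*x*y + y^2

1. Degree: the shape is more complex than any degree-3 curve, so deg p = 4.
2. Against the integer gridlines: every point of the x-axis in the box is on the curve.
3. Solving for integer coefficients yields p as stated.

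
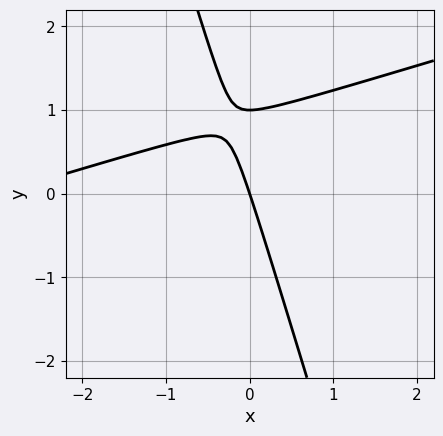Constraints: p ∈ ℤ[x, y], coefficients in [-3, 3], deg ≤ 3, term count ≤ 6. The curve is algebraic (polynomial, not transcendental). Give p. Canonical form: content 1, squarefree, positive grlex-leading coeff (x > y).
x^2 - 3*x*y - y^2 + 3*x + y

deg p = 2. The shape is more complex than any degree-1 curve.
Against the integer gridlines: it meets the x-axis at x = 0 (among the integer gridlines); the y-axis gridline crossings are at y ∈ {0, 1}.
Putting this together gives p.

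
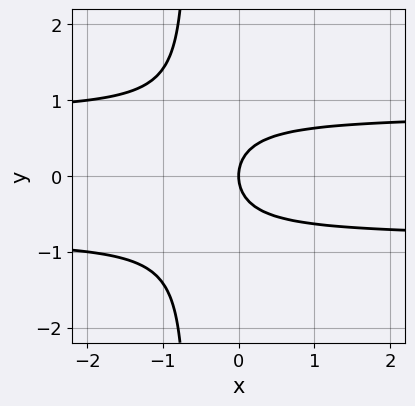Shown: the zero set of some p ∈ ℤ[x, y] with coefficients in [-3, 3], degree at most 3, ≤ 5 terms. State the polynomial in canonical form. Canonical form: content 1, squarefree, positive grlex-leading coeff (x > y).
1. deg p = 3. No degree-2 curve has this shape.
2. Symmetries: it's symmetric under y → −y, forcing even powers of y.
3. Checking where it meets the axes: it crosses the x-axis at the gridline x = 0; one y-axis crossing is at y = 0.
4. Solving for integer coefficients yields p as stated.

3*x*y^2 + 2*y^2 - 2*x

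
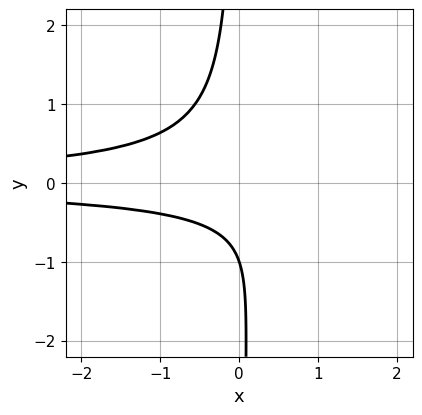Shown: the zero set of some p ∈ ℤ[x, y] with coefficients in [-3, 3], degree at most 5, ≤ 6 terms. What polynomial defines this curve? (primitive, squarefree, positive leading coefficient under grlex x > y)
The degree is 4 — the shape is more complex than any degree-3 curve.
Observable constraints: it misses every integer gridline on the x-axis; one y-axis crossing is at y = -1.
Solving for integer coefficients yields p as stated.

x^2*y^2 - 3*x*y^2 - y - 1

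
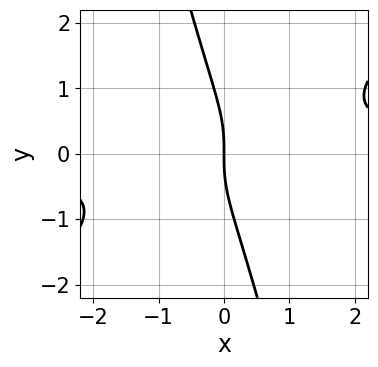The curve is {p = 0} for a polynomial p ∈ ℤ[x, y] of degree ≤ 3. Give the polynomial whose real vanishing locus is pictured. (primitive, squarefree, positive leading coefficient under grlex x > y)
3*x^2*y - 3*x*y^2 - y^3 - 3*x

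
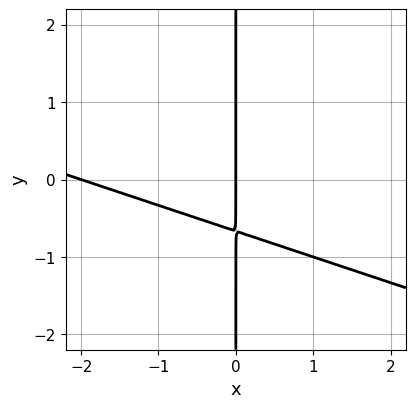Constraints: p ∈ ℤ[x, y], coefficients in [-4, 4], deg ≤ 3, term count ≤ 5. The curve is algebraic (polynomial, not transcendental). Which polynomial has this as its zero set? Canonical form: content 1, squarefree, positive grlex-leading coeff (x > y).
The degree is 2 — a generic line meets the curve in up to 2 points.
Checking where it meets the axes: the x-axis gridline crossings are at x ∈ {-2, 0}; the visible y-axis segment lies entirely on the curve.
Assembling these constraints gives the stated polynomial.

x^2 + 3*x*y + 2*x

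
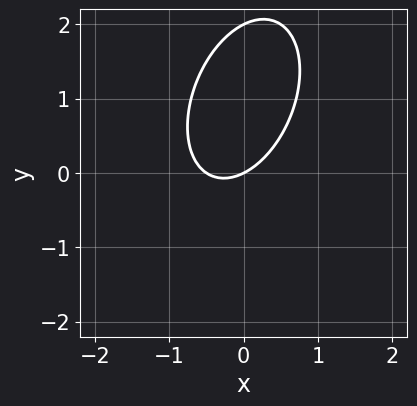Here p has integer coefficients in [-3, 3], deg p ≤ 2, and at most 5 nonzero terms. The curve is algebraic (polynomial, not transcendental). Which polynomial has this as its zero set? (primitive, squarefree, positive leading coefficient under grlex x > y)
2*x^2 - x*y + y^2 + x - 2*y

(a) The degree is 2 — a generic line meets the curve in up to 2 points.
(b) Checking where it meets the axes: among the integer gridlines, it crosses the y-axis at y ∈ {0, 2}; it crosses the x-axis at the gridline x = 0.
(c) These observations pin down the coefficients.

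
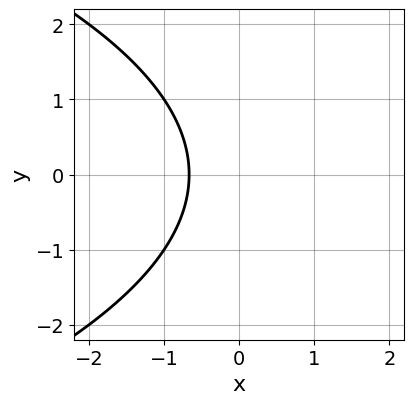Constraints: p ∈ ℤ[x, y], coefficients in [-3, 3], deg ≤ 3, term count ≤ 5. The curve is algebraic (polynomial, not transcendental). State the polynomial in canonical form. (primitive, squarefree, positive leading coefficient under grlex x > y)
y^2 + 3*x + 2

First, deg p = 2. No degree-1 curve has this shape.
Then, symmetries: mirror symmetry y ↦ −y ⇒ only even powers of y.
Then, reading off the gridlines: the curve avoids every integer y-axis point in the box.
Finally, fitting integer coefficients to these (and the overall shape) gives p.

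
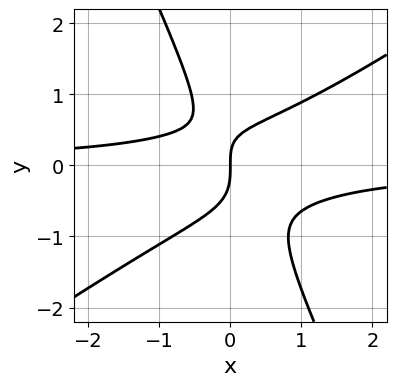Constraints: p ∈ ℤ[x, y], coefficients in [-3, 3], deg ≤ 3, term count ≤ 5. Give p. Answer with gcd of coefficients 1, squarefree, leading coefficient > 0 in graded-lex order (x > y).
First, the degree is 3 — no degree-2 curve has this shape.
Next, from the visible intercepts: it meets the y-axis at y = 0 (among the integer gridlines); one x-axis crossing is at x = 0.
Finally, putting this together gives p.

3*x^2*y - 3*x*y^2 - 2*y^3 - x*y + 2*x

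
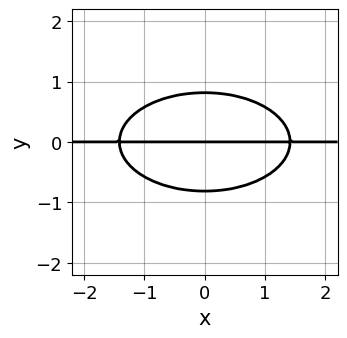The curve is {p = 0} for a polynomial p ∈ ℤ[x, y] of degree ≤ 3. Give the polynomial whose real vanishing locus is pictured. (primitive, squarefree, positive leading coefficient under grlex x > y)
x^2*y + 3*y^3 - 2*y

Degree: the shape is more complex than any degree-2 curve, so deg p = 3.
Symmetries: it's symmetric under x → −x, forcing even powers of x.
Observable constraints: every point of the x-axis in the box is on the curve; it meets the y-axis at y = 0 (among the integer gridlines).
Matching integer coefficients to the picture gives p.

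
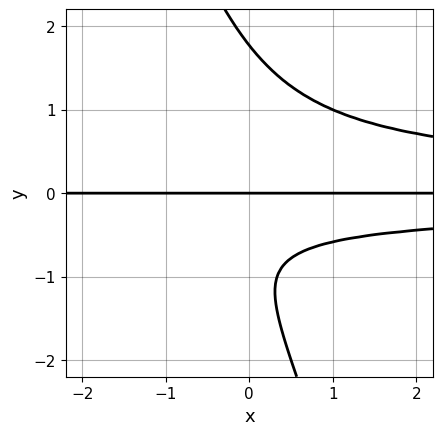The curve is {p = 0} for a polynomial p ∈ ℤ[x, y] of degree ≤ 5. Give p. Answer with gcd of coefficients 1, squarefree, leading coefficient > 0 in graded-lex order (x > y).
3*x*y^3 + y^4 - 2*y^2 - 2*y

1. The degree is 4 — the shape is more complex than any degree-3 curve.
2. Observable constraints: the visible x-axis segment lies entirely on the curve; it meets the y-axis at y = 0 (among the integer gridlines).
3. Putting this together gives p.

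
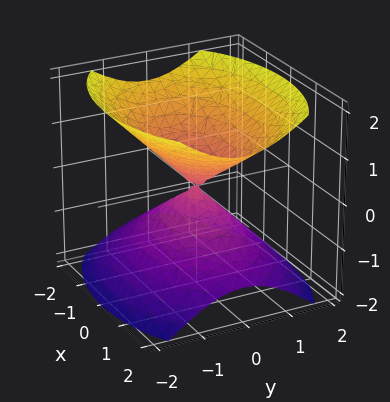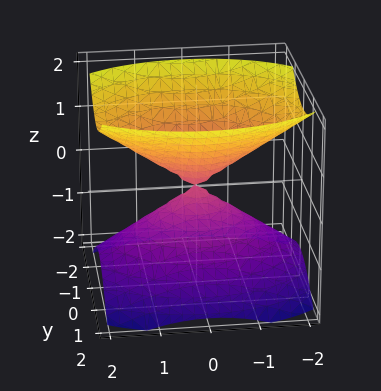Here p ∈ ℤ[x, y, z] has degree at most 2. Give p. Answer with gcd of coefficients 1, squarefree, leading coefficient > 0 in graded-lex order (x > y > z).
x^2 + 2*y^2 - 2*z^2

1. There are 2 components.
2. Degree: a double cone through the origin; a quadric, so deg p = 2.
3. Symmetries: mirror symmetry y ↦ −y ⇒ only even powers of y; mirror symmetry x ↦ −x ⇒ only even powers of x; the z ↦ −z reflection is a symmetry, so z appears only in even powers.
4. Against the integer gridlines: one y-axis crossing is at y = 0; it crosses the x-axis at the gridline x = 0; it meets the z-axis at z = 0 (among the integer gridlines).
5. Solving for integer coefficients yields p as stated.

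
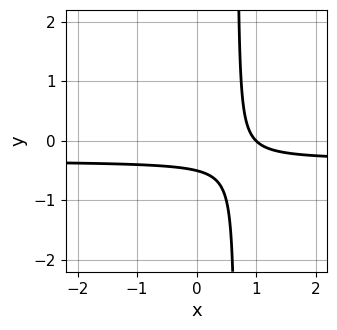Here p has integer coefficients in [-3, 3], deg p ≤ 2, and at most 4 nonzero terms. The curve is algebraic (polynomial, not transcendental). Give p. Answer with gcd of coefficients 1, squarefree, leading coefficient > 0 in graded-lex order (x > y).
3*x*y + x - 2*y - 1

1. Degree: no degree-1 curve has this shape, so deg p = 2.
2. Against the integer gridlines: one x-axis crossing is at x = 1.
3. Matching integer coefficients to the picture gives p.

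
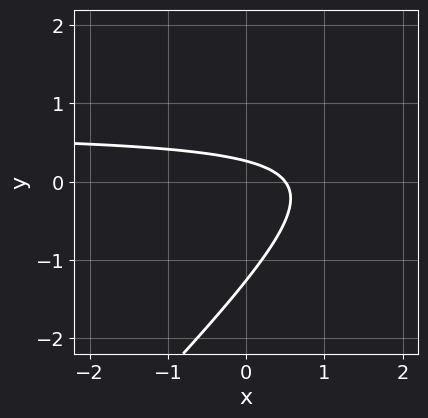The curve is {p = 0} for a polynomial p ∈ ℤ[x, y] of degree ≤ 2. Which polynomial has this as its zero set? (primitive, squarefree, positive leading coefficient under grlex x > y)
3*x*y - 3*y^2 - 2*x - 3*y + 1

The degree is 2 — no degree-1 curve has this shape.
The integer polynomial consistent with all of this is the stated p.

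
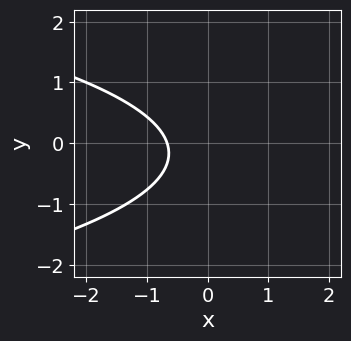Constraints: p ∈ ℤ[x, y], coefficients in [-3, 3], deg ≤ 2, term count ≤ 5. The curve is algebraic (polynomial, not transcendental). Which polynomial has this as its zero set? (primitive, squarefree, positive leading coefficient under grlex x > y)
3*y^2 + 3*x + y + 2

Degree: the shape is more complex than any degree-1 curve, so deg p = 2.
From the axis intercepts and sections: the curve avoids every integer y-axis point in the box.
The integer polynomial consistent with all of this is the stated p.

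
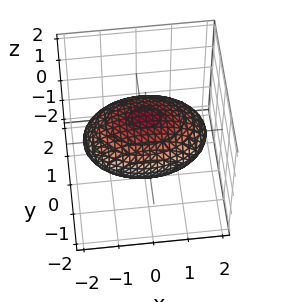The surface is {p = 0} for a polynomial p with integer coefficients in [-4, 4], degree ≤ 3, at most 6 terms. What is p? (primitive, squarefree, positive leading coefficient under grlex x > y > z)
1. deg p = 2. A closed, bounded, convex surface; a quadric.
2. Symmetries: it's symmetric under x → −x, forcing even powers of x; the y ↦ −y reflection is a symmetry, so y appears only in even powers; it's symmetric under z → −z, forcing even powers of z.
3. Checking where it meets the axes: among the integer gridlines, it crosses the z-axis at z ∈ {-1, 1}.
4. These observations pin down the coefficients.

x^2 + 2*y^2 + 3*z^2 - 3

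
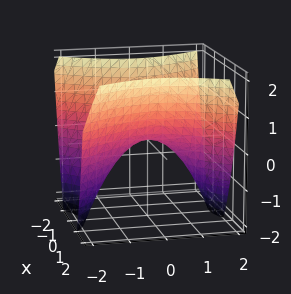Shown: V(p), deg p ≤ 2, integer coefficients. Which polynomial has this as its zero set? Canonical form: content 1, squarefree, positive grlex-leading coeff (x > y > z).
3*x^2 - 2*y^2 - 3*z

First, deg p = 2.
Next, symmetries: it's symmetric under y → −y, forcing even powers of y; it's symmetric under x → −x, forcing even powers of x.
Next, against the integer gridlines: one y-axis crossing is at y = 0; one z-axis crossing is at z = 0.
Finally, matching integer coefficients to the picture gives p.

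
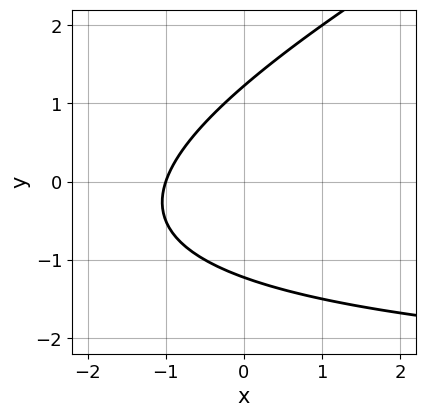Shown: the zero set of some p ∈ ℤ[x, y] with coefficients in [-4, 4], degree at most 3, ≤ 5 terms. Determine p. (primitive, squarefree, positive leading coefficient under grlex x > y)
(a) Degree: a generic line meets the curve in up to 2 points, so deg p = 2.
(b) Checking where it meets the axes: it meets the x-axis at x = -1 (among the integer gridlines).
(c) The integer polynomial consistent with all of this is the stated p.

x*y - 2*y^2 + 3*x + 3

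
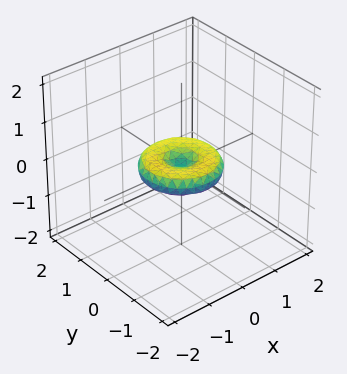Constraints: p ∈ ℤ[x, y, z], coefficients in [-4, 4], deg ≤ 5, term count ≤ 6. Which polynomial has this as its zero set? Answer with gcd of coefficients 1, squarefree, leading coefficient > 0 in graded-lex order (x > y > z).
x^4 + 2*x^2*y^2 + y^4 - x^2 - y^2 + 3*z^2

The degree is 4 — no degree-3 surface has this shape.
By symmetry, the z-axis is an axis of rotation, so x and y enter only as x² + y².
Checking where it meets the axes: one z-axis crossing is at z = 0; among the integer gridlines, it crosses the y-axis at y ∈ {-1, 0, 1}; a circular section at z = 0 has radius exactly 1; among the integer gridlines, it crosses the x-axis at x ∈ {-1, 0, 1}.
Solving for integer coefficients yields p as stated.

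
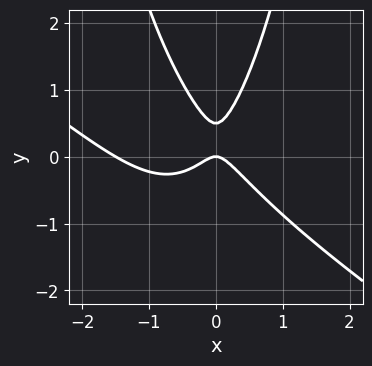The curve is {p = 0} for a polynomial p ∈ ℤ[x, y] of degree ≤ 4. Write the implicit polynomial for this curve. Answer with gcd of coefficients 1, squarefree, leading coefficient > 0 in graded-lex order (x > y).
2*x^3 + 3*x^2*y + 3*x^2 - 2*y^2 + y

First, degree: the shape is more complex than any degree-2 curve, so deg p = 3.
Then, from the axis intercepts and sections: it crosses the x-axis at the gridline x = 0; it meets the y-axis at y = 0 (among the integer gridlines).
Finally, together with the visible shape, these determine p as stated.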